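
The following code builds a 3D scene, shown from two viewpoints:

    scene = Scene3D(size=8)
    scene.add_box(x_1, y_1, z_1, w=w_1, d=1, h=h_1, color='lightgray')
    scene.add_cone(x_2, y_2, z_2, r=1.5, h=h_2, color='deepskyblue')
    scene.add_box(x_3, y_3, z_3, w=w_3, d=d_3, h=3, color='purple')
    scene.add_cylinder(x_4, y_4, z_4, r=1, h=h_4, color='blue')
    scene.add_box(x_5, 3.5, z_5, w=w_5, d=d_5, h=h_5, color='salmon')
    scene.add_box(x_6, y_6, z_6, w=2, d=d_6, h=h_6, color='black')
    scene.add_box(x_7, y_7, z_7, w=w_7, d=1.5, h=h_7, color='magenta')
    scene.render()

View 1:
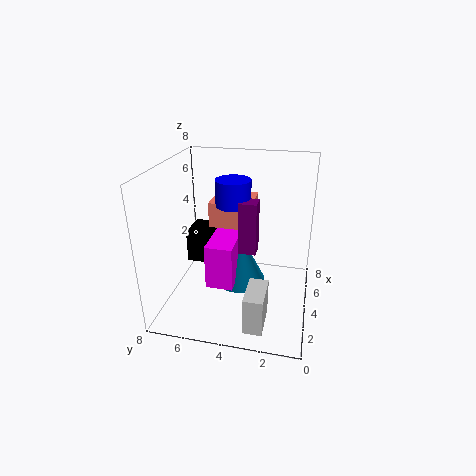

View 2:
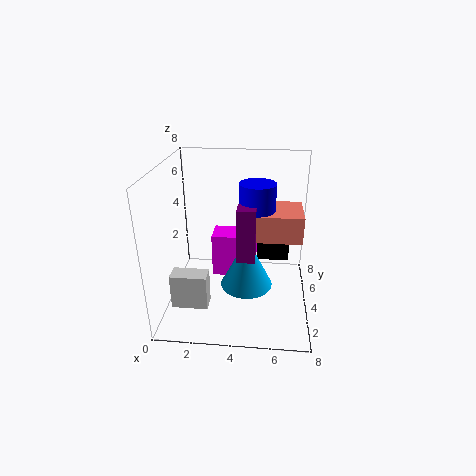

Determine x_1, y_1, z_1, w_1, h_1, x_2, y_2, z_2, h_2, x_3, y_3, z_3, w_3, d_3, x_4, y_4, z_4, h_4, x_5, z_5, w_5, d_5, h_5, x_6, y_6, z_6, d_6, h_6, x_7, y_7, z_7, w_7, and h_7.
x_1 = 0.5
y_1 = 2
z_1 = 0.5
w_1 = 2
h_1 = 2
x_2 = 4.5
y_2 = 4
z_2 = 1
h_2 = 3
x_3 = 4
y_3 = 3
z_3 = 3
w_3 = 1
d_3 = 1
x_4 = 5
y_4 = 4.5
z_4 = 5.5
h_4 = 1.5
x_5 = 5
z_5 = 4
w_5 = 2.5
d_5 = 2.5
h_5 = 1.5
x_6 = 5
y_6 = 6
z_6 = 1.5
d_6 = 1.5
h_6 = 2
x_7 = 2.5
y_7 = 4
z_7 = 1.5
w_7 = 2.5
h_7 = 2.5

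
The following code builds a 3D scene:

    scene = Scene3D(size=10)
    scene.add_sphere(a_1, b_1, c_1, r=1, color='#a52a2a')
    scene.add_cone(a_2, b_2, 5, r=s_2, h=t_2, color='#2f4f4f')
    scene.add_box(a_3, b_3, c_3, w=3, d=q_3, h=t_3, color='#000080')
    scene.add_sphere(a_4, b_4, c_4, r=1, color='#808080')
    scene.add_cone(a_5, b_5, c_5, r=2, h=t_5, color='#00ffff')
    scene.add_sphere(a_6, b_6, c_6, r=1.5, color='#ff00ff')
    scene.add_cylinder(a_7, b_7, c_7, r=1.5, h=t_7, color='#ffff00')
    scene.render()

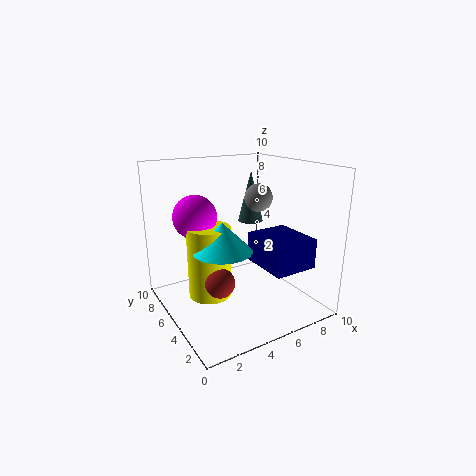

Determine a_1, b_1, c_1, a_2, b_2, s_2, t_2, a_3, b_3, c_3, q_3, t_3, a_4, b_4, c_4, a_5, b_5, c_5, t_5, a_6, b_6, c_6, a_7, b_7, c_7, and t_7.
a_1 = 3; b_1 = 4; c_1 = 2.5; a_2 = 8; b_2 = 8; s_2 = 1; t_2 = 4; a_3 = 5.5; b_3 = 1; c_3 = 3.5; q_3 = 3.5; t_3 = 2; a_4 = 7; b_4 = 5.5; c_4 = 7.5; a_5 = 3.5; b_5 = 4.5; c_5 = 4.5; t_5 = 2; a_6 = 2.5; b_6 = 6.5; c_6 = 6.5; a_7 = 3; b_7 = 5.5; c_7 = 1; t_7 = 5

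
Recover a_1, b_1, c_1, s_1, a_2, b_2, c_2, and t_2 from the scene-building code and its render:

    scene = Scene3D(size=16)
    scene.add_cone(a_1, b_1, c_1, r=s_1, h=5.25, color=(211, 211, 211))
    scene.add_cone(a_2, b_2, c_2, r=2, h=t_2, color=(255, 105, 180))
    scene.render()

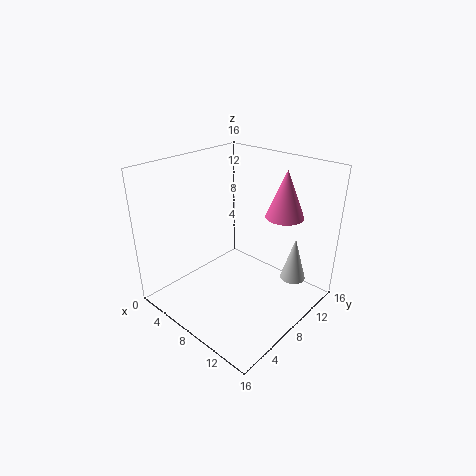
a_1 = 12.25
b_1 = 13.25
c_1 = 2
s_1 = 1.5
a_2 = 12.25
b_2 = 10.5
c_2 = 11
t_2 = 5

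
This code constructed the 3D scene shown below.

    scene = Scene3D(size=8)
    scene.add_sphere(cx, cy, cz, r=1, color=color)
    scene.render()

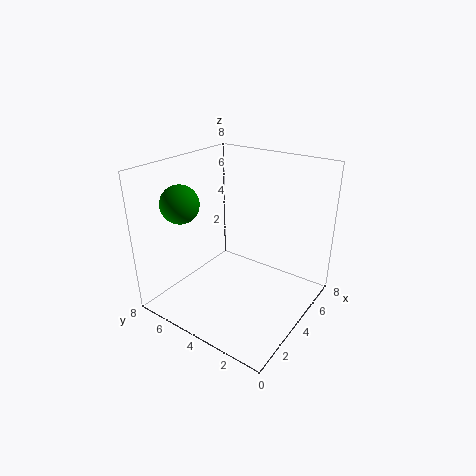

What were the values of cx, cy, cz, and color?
cx = 1.75, cy = 6, cz = 6.25, color = 'green'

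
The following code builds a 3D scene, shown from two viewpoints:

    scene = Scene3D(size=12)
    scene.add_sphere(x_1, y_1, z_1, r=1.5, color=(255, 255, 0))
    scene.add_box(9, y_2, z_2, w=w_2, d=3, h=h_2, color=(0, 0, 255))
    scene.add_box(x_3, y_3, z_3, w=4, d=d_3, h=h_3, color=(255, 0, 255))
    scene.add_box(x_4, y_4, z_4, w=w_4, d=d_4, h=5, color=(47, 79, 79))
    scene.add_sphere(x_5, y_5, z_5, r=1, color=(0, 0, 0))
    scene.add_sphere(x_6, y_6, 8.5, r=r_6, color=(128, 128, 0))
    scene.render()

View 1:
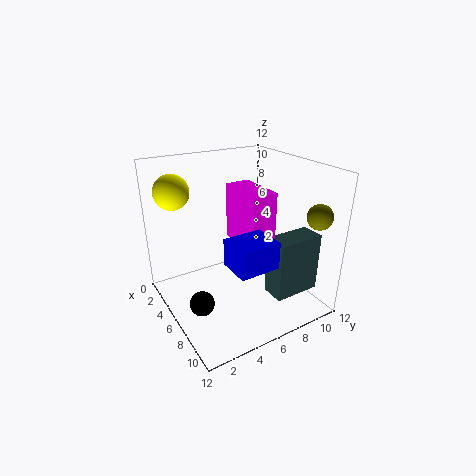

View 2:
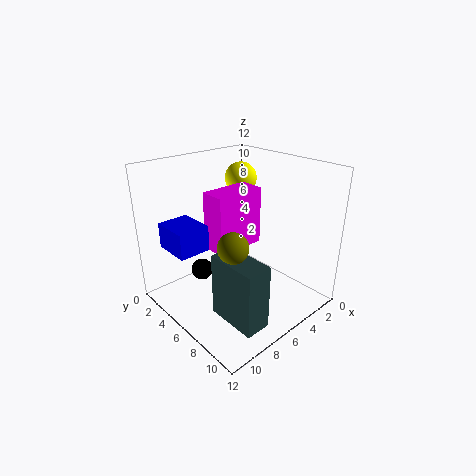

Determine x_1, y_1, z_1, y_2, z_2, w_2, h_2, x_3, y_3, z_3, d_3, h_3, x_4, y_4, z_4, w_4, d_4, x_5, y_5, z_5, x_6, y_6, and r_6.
x_1 = 2; y_1 = 2; z_1 = 9.5; y_2 = 3; z_2 = 6; w_2 = 2.5; h_2 = 2; x_3 = 5; y_3 = 5.5; z_3 = 6; d_3 = 2; h_3 = 4.5; x_4 = 8; y_4 = 7.5; z_4 = 1.5; w_4 = 2; d_4 = 4; x_5 = 7; y_5 = 2; z_5 = 1.5; x_6 = 10.5; y_6 = 10.5; r_6 = 1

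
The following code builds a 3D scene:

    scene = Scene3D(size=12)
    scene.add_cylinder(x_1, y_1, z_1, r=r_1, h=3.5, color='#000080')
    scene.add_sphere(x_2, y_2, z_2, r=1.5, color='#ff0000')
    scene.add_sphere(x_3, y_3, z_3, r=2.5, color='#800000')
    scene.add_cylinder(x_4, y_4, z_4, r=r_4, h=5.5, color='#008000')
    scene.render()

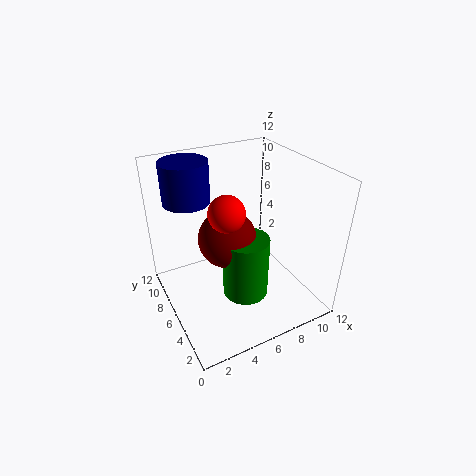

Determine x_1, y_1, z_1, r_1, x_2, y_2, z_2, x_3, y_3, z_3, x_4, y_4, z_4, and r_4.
x_1 = 3
y_1 = 9.5
z_1 = 8.5
r_1 = 2
x_2 = 5
y_2 = 6
z_2 = 8.5
x_3 = 5.5
y_3 = 7
z_3 = 5.5
x_4 = 6.5
y_4 = 5.5
z_4 = 0.5
r_4 = 2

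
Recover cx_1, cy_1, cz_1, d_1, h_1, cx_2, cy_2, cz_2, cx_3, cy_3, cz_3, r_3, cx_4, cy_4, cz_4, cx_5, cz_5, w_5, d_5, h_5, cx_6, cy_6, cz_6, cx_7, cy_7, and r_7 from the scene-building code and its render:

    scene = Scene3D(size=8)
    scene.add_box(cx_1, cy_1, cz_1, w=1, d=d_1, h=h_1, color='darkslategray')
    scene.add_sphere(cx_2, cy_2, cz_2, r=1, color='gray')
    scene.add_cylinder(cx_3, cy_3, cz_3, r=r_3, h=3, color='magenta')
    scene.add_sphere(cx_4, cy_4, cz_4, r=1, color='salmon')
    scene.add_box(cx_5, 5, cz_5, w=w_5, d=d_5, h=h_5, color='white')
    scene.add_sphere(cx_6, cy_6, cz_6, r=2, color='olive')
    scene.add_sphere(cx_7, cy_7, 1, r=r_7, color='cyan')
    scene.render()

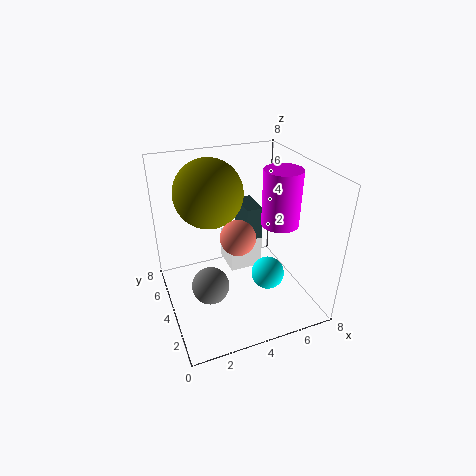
cx_1 = 5, cy_1 = 5, cz_1 = 3, d_1 = 2, h_1 = 2, cx_2 = 2, cy_2 = 3, cz_2 = 2, cx_3 = 6, cy_3 = 3, cz_3 = 5, r_3 = 1, cx_4 = 4, cy_4 = 4, cz_4 = 4, cx_5 = 4, cz_5 = 1, w_5 = 2, d_5 = 2, h_5 = 2, cx_6 = 3, cy_6 = 6, cz_6 = 6, cx_7 = 6, cy_7 = 4, r_7 = 1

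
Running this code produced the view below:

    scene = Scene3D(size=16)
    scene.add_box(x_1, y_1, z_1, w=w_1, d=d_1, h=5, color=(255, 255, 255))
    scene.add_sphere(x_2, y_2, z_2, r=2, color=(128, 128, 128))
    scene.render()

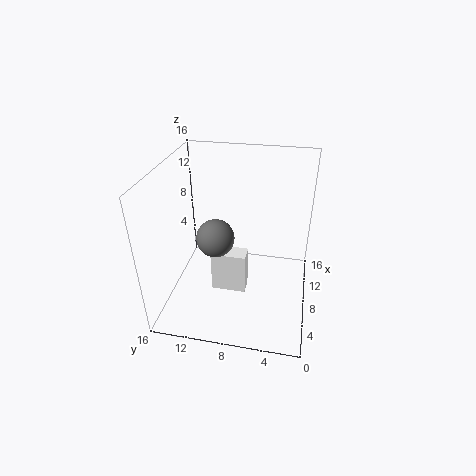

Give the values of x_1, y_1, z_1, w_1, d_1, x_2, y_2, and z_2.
x_1 = 7; y_1 = 7; z_1 = 1; w_1 = 2; d_1 = 4; x_2 = 6; y_2 = 10; z_2 = 9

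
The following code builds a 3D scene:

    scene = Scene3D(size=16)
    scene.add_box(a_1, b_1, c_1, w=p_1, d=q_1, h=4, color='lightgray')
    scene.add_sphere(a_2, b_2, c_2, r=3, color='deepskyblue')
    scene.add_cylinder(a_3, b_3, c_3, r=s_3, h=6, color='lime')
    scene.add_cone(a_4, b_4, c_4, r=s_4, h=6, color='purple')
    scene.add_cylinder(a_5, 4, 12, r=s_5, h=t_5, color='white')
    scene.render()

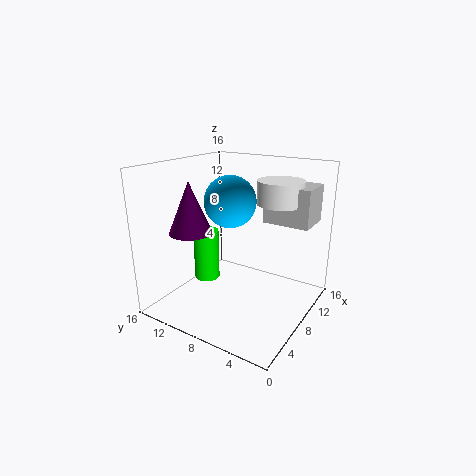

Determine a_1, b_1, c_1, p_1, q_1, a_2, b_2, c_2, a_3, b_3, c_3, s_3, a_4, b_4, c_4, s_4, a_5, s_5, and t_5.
a_1 = 9; b_1 = 0.5; c_1 = 10; p_1 = 4; q_1 = 5; a_2 = 9.5; b_2 = 10; c_2 = 11.5; a_3 = 8; b_3 = 12.5; c_3 = 2; s_3 = 1.5; a_4 = 6.5; b_4 = 13.5; c_4 = 8; s_4 = 2.5; a_5 = 10; s_5 = 2.5; t_5 = 2.5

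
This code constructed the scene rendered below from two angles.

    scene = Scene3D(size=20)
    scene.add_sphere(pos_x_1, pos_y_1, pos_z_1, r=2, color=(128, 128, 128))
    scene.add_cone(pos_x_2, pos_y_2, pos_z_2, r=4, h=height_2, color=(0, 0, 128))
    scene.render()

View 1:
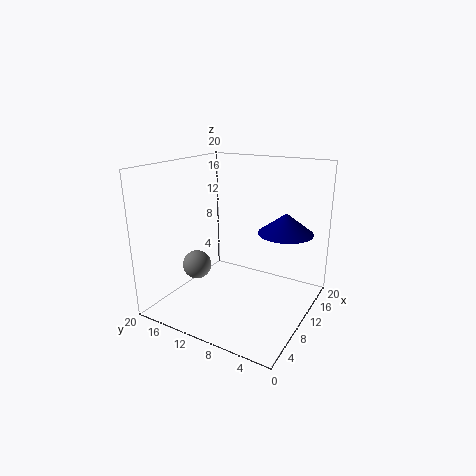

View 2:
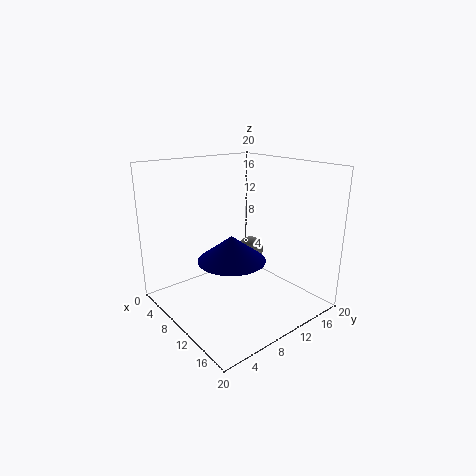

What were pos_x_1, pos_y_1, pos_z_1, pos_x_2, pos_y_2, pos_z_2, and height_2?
pos_x_1 = 7, pos_y_1 = 15, pos_z_1 = 6, pos_x_2 = 15, pos_y_2 = 5, pos_z_2 = 10, height_2 = 3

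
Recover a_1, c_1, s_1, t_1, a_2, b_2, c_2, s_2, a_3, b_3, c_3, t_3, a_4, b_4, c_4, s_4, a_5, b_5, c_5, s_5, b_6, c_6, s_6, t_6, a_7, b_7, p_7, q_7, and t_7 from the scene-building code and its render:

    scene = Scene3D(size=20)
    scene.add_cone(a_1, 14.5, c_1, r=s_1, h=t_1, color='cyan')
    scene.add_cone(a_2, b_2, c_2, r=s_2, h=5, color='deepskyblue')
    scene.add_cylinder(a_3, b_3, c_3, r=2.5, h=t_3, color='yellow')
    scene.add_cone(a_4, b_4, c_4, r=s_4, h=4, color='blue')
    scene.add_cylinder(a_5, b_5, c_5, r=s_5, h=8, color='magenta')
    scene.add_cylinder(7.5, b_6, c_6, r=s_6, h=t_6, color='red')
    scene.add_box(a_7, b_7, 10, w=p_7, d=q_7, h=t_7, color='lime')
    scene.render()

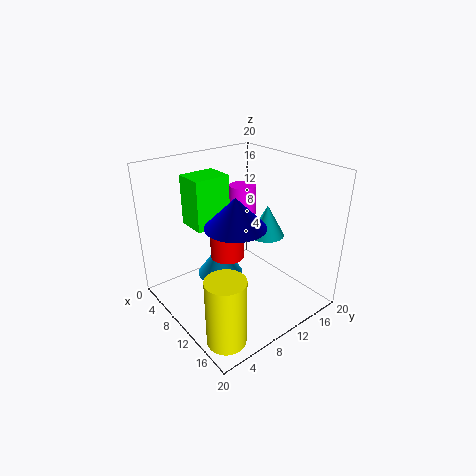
a_1 = 11, c_1 = 9.5, s_1 = 2.5, t_1 = 4.5, a_2 = 5.5, b_2 = 10, c_2 = 2, s_2 = 3.5, a_3 = 16.5, b_3 = 3, c_3 = 0.5, t_3 = 9, a_4 = 12, b_4 = 8, c_4 = 13, s_4 = 4, a_5 = 5.5, b_5 = 14.5, c_5 = 7.5, s_5 = 2, b_6 = 10, c_6 = 6, s_6 = 2.5, t_6 = 5.5, a_7 = 1, b_7 = 6.5, p_7 = 4.5, q_7 = 5.5, t_7 = 7.5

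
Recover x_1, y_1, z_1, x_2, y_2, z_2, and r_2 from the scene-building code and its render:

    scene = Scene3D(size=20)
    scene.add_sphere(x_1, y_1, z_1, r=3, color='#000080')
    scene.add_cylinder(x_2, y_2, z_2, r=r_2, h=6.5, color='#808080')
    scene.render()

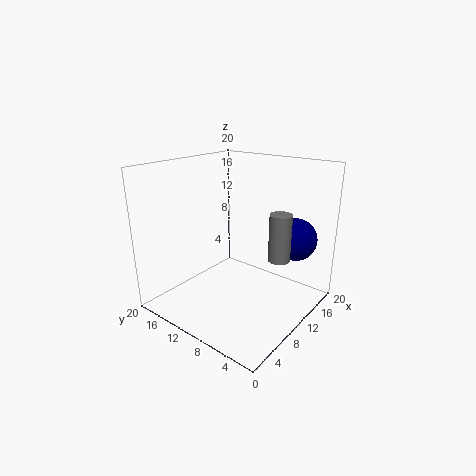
x_1 = 15.5, y_1 = 4, z_1 = 9.5, x_2 = 12, y_2 = 4.5, z_2 = 7.5, r_2 = 1.5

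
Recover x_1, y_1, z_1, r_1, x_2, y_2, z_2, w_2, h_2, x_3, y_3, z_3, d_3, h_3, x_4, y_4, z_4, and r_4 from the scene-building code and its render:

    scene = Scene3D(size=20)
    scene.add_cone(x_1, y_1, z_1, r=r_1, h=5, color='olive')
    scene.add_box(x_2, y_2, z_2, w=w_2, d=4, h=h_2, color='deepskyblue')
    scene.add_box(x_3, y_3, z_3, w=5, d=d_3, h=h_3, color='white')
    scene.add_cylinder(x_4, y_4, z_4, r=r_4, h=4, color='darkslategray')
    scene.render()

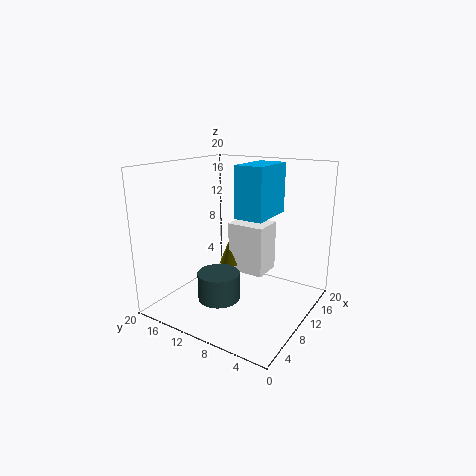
x_1 = 16
y_1 = 15
z_1 = 3
r_1 = 2
x_2 = 9
y_2 = 6
z_2 = 13
w_2 = 7
h_2 = 7
x_3 = 15
y_3 = 9
z_3 = 2
d_3 = 6
h_3 = 8
x_4 = 8
y_4 = 12
z_4 = 1
r_4 = 3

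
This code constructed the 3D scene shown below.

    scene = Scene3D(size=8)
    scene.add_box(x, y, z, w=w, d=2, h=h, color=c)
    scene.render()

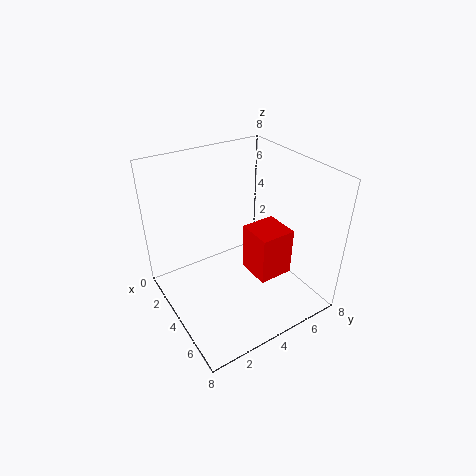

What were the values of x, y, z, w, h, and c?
x = 3.75
y = 4.5
z = 1.75
w = 2
h = 2.75
c = 'red'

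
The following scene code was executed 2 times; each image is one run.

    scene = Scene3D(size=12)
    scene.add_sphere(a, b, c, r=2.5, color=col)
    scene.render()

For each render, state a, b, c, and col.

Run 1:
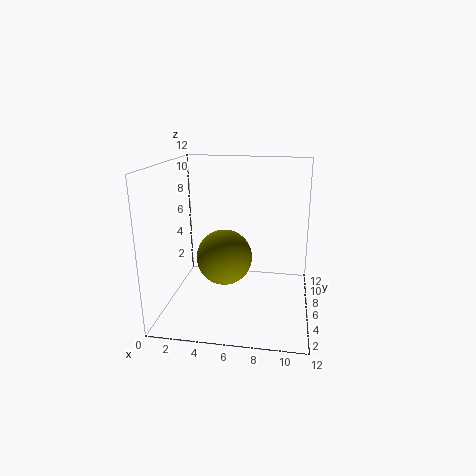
a = 4.5
b = 7.5
c = 3.5
col = 'olive'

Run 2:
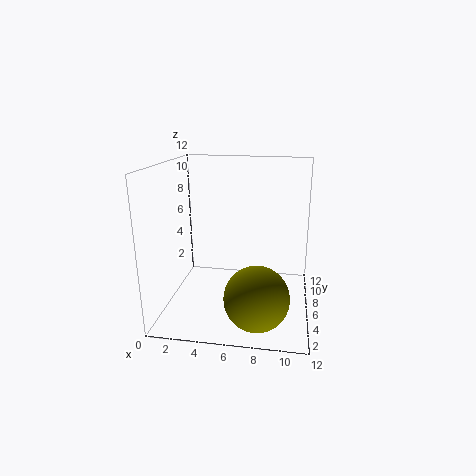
a = 8
b = 2.5
c = 2.5
col = 'olive'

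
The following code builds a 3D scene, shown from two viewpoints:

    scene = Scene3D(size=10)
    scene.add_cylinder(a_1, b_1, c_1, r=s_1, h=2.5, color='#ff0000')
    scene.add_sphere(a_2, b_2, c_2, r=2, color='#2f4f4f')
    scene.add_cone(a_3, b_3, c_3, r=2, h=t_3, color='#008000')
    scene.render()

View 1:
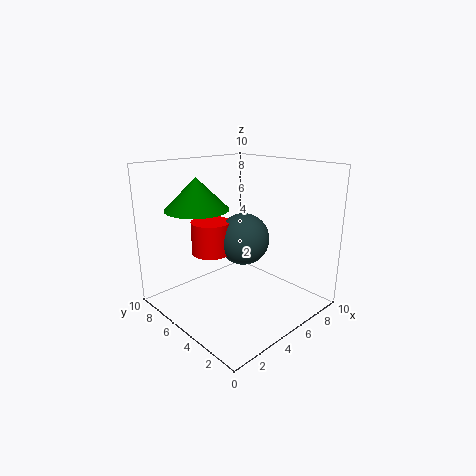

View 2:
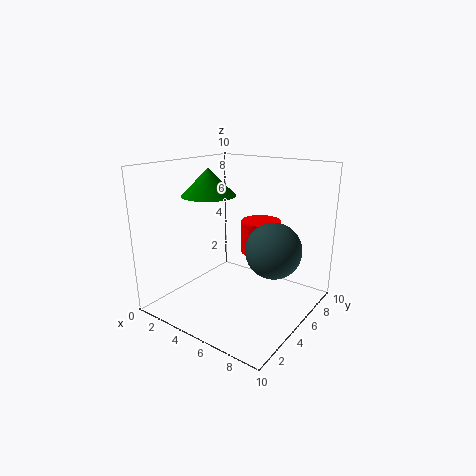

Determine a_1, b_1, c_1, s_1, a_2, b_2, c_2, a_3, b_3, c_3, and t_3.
a_1 = 5
b_1 = 8
c_1 = 3
s_1 = 1.5
a_2 = 7
b_2 = 6.5
c_2 = 4
a_3 = 2
b_3 = 5.5
c_3 = 7.5
t_3 = 2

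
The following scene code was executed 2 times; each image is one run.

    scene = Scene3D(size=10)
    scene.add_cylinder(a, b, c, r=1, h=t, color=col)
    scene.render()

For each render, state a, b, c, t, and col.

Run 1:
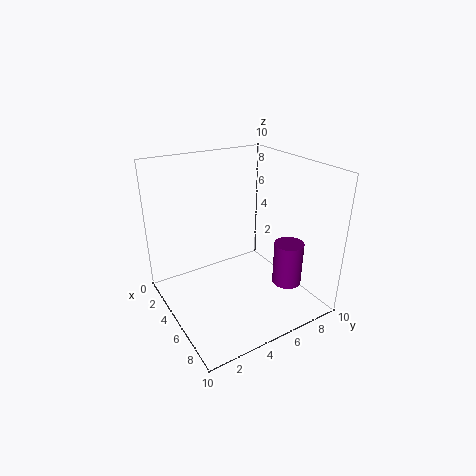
a = 7.5
b = 7.5
c = 2
t = 3
col = 'purple'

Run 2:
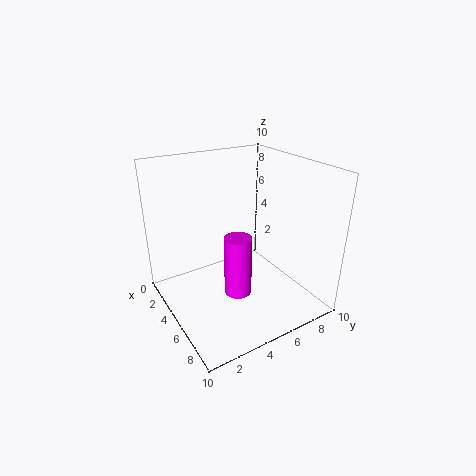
a = 5
b = 5
c = 0.5
t = 4.5
col = 'magenta'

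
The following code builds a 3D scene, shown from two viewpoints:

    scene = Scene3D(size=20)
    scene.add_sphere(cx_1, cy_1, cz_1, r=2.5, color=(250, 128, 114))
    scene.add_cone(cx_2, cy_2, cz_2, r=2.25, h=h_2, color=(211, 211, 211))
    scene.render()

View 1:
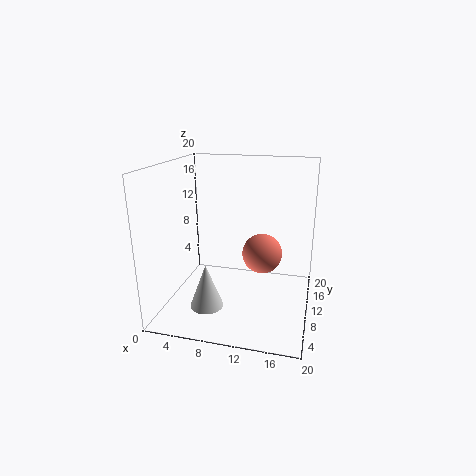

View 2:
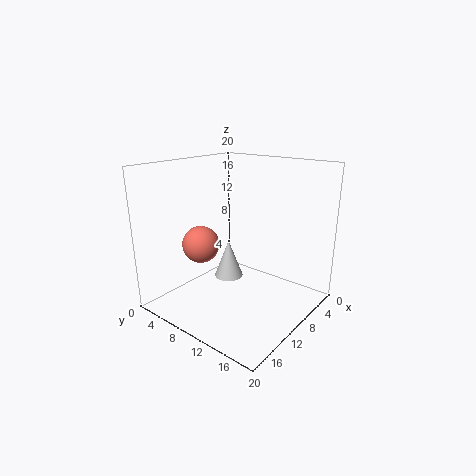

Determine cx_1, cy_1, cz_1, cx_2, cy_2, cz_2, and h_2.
cx_1 = 14; cy_1 = 6.75; cz_1 = 9.5; cx_2 = 6.75; cy_2 = 5.5; cz_2 = 1.5; h_2 = 6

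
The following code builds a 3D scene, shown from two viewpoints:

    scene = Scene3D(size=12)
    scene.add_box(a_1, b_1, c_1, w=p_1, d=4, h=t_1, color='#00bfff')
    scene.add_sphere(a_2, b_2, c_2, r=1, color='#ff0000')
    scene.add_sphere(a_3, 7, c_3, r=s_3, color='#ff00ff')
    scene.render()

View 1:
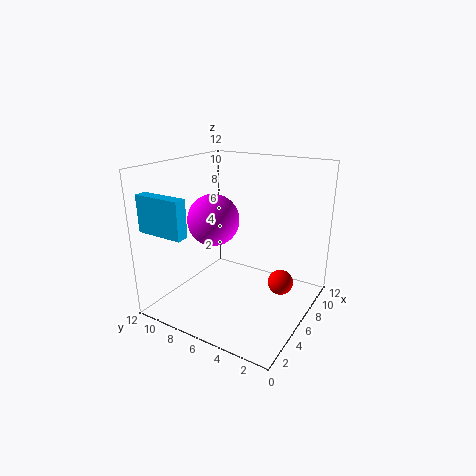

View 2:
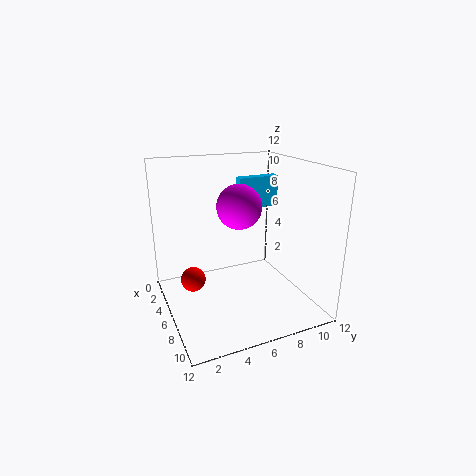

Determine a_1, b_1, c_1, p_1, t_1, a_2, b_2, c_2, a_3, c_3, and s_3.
a_1 = 1; b_1 = 8; c_1 = 7; p_1 = 1; t_1 = 3; a_2 = 6; b_2 = 2; c_2 = 3; a_3 = 4; c_3 = 8; s_3 = 2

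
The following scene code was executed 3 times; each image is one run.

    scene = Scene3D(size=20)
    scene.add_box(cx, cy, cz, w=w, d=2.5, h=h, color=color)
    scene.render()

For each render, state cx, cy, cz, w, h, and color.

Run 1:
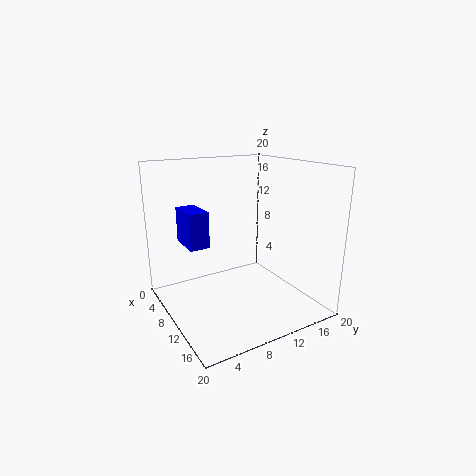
cx = 8, cy = 2, cz = 10.5, w = 4.5, h = 4.5, color = 'blue'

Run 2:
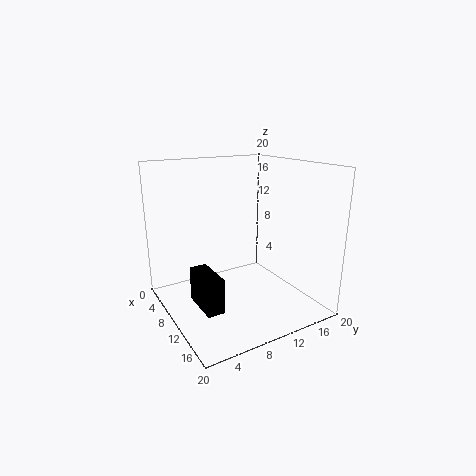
cx = 6.5, cy = 4, cz = 0.5, w = 6, h = 5, color = 'black'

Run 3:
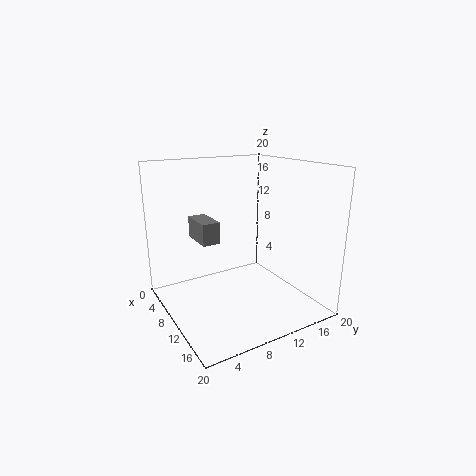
cx = 4.5, cy = 5, cz = 9.5, w = 5, h = 3, color = 'gray'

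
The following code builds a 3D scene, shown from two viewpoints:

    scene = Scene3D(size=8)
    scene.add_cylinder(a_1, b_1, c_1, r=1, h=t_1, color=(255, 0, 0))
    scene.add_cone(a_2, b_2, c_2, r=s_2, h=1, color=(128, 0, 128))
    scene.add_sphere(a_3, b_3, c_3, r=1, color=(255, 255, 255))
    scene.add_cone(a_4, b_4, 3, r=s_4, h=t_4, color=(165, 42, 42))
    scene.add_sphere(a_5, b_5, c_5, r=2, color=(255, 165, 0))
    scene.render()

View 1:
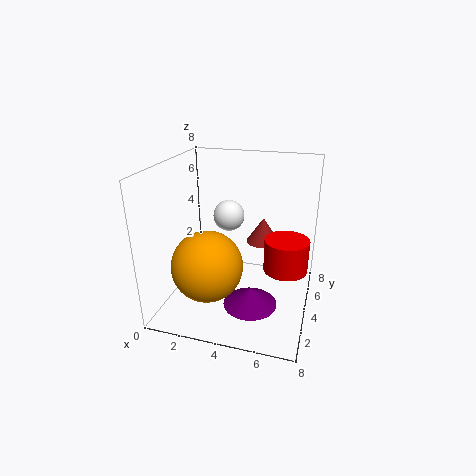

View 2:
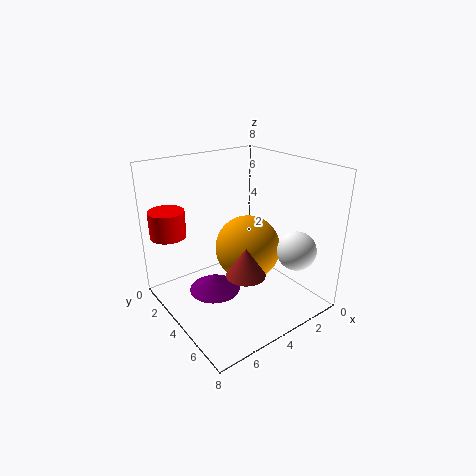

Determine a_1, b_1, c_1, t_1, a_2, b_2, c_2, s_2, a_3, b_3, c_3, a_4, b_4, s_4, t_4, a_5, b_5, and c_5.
a_1 = 7, b_1 = 1.5, c_1 = 4, t_1 = 1.5, a_2 = 5, b_2 = 3, c_2 = 0.5, s_2 = 1.5, a_3 = 2.5, b_3 = 7, c_3 = 4, a_4 = 5, b_4 = 6, s_4 = 1, t_4 = 1.5, a_5 = 2.5, b_5 = 3, c_5 = 2.5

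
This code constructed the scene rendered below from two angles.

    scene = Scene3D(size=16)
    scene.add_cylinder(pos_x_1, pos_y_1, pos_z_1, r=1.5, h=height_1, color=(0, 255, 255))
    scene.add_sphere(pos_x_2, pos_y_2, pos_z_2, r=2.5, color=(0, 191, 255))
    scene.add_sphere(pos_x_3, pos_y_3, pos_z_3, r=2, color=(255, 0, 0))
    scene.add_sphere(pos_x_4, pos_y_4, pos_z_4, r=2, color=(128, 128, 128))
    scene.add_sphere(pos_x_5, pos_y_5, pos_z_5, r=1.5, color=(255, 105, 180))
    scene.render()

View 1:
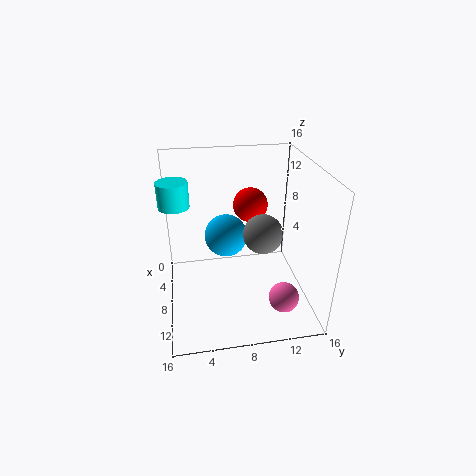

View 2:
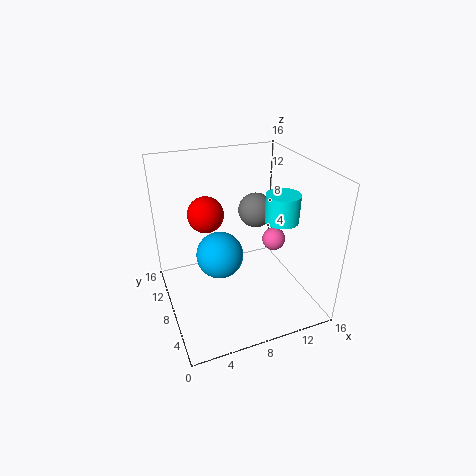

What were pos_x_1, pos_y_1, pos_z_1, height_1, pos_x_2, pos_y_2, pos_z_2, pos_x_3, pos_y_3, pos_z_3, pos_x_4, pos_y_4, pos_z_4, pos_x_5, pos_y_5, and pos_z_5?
pos_x_1 = 9.5, pos_y_1 = 1.5, pos_z_1 = 13, height_1 = 2.5, pos_x_2 = 5.5, pos_y_2 = 7, pos_z_2 = 7, pos_x_3 = 5, pos_y_3 = 10, pos_z_3 = 10.5, pos_x_4 = 11, pos_y_4 = 10, pos_z_4 = 10, pos_x_5 = 14.5, pos_y_5 = 11.5, pos_z_5 = 4.5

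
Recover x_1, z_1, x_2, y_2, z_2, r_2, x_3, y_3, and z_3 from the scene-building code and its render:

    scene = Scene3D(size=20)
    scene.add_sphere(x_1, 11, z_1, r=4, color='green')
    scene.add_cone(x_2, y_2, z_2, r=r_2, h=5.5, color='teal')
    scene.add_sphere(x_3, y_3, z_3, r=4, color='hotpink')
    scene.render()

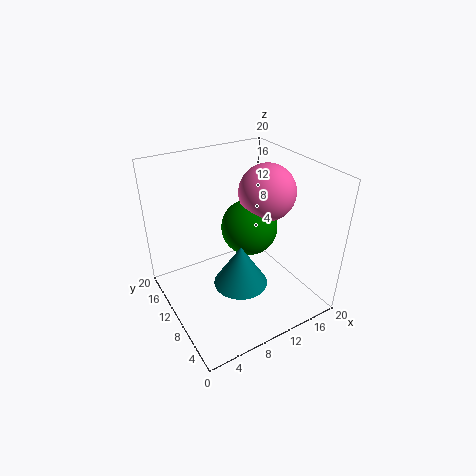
x_1 = 12.5
z_1 = 10.5
x_2 = 8
y_2 = 6
z_2 = 6
r_2 = 3.5
x_3 = 15
y_3 = 10.5
z_3 = 15.5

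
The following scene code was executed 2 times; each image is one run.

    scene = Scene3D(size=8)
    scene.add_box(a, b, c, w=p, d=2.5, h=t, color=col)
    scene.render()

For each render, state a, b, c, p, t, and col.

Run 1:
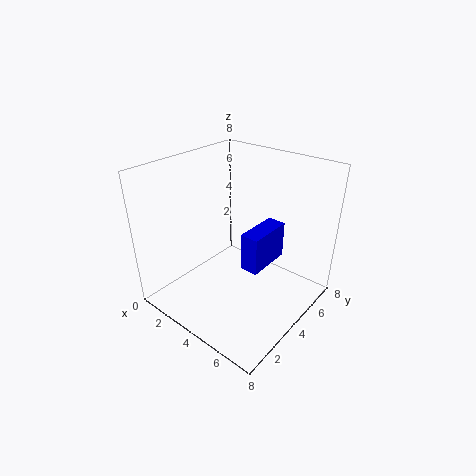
a = 5
b = 3
c = 3
p = 1
t = 2
col = 'blue'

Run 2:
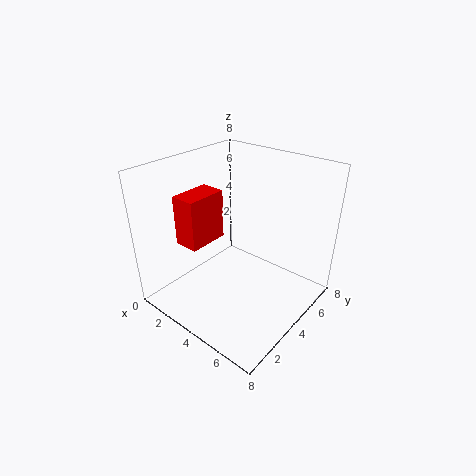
a = 0.5
b = 2.5
c = 3
p = 1.5
t = 3
col = 'red'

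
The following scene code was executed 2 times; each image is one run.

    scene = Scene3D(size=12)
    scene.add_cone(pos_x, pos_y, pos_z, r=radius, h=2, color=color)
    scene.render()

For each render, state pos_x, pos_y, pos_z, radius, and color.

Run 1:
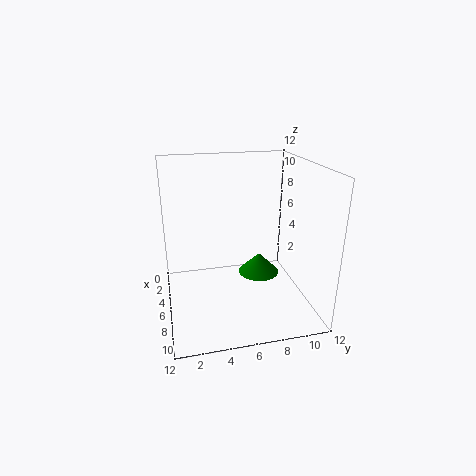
pos_x = 2.5, pos_y = 9, pos_z = 0.5, radius = 2, color = 'green'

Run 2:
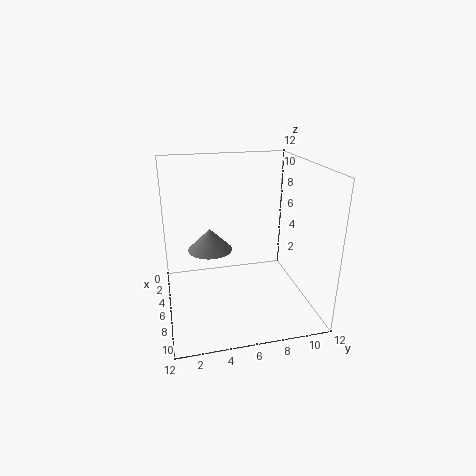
pos_x = 3.5, pos_y = 4, pos_z = 4, radius = 2, color = 'gray'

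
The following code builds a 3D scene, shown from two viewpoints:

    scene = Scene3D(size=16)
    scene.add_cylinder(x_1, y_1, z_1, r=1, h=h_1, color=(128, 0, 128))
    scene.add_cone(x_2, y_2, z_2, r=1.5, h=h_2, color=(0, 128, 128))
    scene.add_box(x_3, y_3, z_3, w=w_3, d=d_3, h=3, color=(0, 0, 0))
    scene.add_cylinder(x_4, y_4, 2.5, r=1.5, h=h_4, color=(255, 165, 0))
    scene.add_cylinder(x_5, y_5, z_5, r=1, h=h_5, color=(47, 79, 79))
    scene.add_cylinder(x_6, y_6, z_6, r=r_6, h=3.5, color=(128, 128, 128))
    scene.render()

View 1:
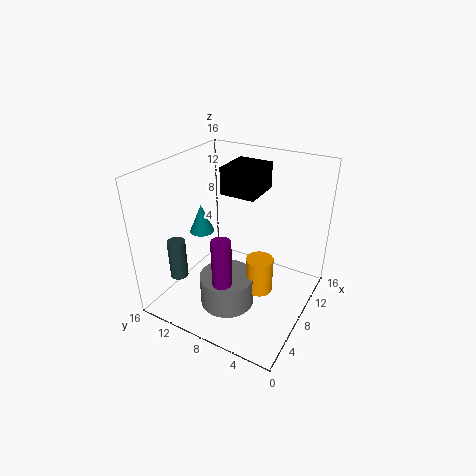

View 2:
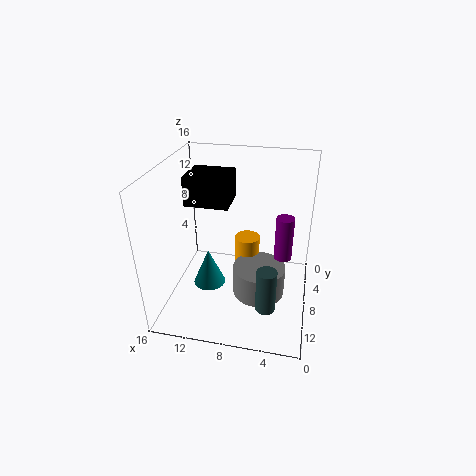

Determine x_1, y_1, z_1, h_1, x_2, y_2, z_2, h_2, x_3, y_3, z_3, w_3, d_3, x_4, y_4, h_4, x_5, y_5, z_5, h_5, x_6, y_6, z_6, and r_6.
x_1 = 3; y_1 = 7; z_1 = 5.5; h_1 = 5; x_2 = 9.5; y_2 = 14; z_2 = 6.5; h_2 = 3.5; x_3 = 8.5; y_3 = 6.5; z_3 = 12.5; w_3 = 4.5; d_3 = 4; x_4 = 7.5; y_4 = 5; h_4 = 4; x_5 = 4; y_5 = 13.5; z_5 = 3.5; h_5 = 4.5; x_6 = 5.5; y_6 = 8; z_6 = 1; r_6 = 3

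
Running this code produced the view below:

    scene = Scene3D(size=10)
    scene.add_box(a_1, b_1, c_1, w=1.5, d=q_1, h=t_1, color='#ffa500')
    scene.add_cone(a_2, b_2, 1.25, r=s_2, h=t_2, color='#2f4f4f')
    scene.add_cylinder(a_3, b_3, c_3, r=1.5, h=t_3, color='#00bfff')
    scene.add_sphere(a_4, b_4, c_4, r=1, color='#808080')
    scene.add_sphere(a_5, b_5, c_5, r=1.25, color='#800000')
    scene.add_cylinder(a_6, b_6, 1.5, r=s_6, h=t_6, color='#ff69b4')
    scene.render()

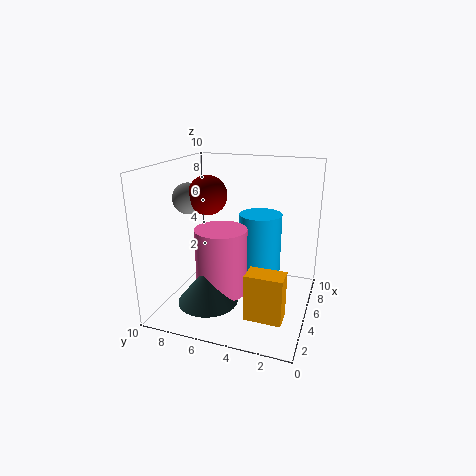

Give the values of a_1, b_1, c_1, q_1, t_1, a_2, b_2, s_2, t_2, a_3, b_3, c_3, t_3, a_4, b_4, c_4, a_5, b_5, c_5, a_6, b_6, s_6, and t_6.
a_1 = 2.5
b_1 = 1.25
c_1 = 0.25
q_1 = 2.5
t_1 = 3.25
a_2 = 2.5
b_2 = 6.25
s_2 = 2
t_2 = 2.5
a_3 = 6.25
b_3 = 3.75
c_3 = 2.25
t_3 = 4.25
a_4 = 3.25
b_4 = 7.75
c_4 = 8
a_5 = 3.5
b_5 = 6.5
c_5 = 8.25
a_6 = 3.75
b_6 = 5.75
s_6 = 1.75
t_6 = 4.5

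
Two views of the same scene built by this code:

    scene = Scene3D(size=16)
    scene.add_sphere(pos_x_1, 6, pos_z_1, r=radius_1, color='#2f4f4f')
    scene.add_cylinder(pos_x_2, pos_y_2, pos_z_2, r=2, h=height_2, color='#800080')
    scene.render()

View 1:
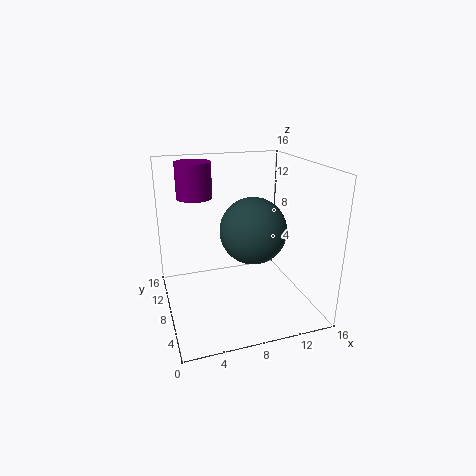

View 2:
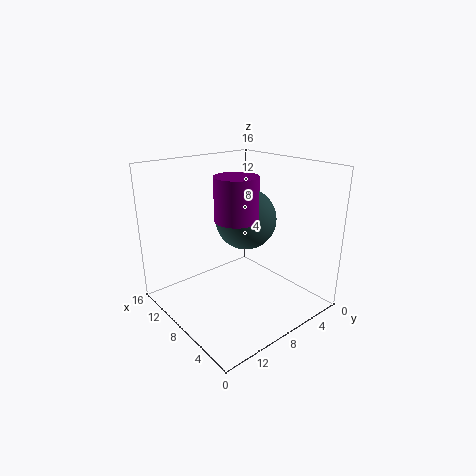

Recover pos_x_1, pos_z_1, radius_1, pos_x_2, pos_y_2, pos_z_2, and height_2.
pos_x_1 = 9
pos_z_1 = 9.5
radius_1 = 3.5
pos_x_2 = 4
pos_y_2 = 11.5
pos_z_2 = 12
height_2 = 4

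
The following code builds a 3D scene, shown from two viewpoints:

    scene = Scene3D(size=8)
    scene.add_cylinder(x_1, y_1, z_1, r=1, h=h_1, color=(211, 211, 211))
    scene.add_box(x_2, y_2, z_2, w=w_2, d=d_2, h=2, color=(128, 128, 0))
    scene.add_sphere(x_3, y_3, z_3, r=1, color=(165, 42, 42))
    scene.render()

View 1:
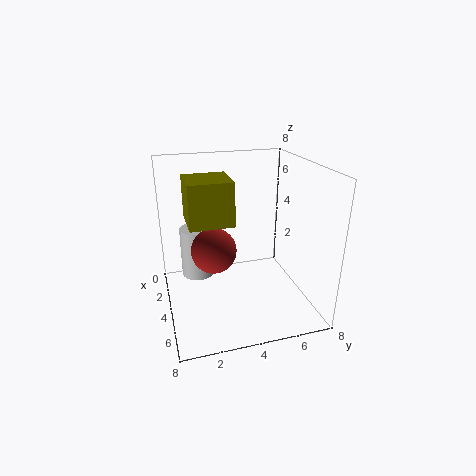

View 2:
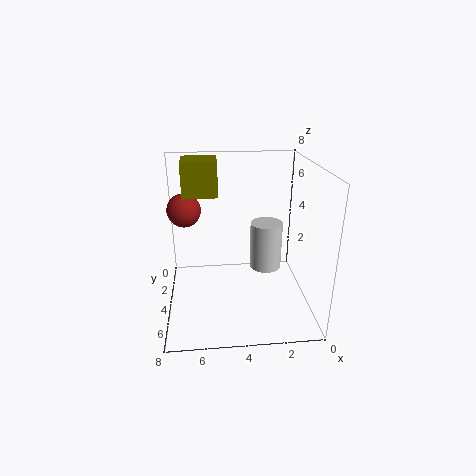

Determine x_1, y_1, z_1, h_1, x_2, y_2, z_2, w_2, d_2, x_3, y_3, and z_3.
x_1 = 2, y_1 = 2, z_1 = 1, h_1 = 3, x_2 = 5, y_2 = 1, z_2 = 6, w_2 = 2, d_2 = 2, x_3 = 7, y_3 = 2, z_3 = 5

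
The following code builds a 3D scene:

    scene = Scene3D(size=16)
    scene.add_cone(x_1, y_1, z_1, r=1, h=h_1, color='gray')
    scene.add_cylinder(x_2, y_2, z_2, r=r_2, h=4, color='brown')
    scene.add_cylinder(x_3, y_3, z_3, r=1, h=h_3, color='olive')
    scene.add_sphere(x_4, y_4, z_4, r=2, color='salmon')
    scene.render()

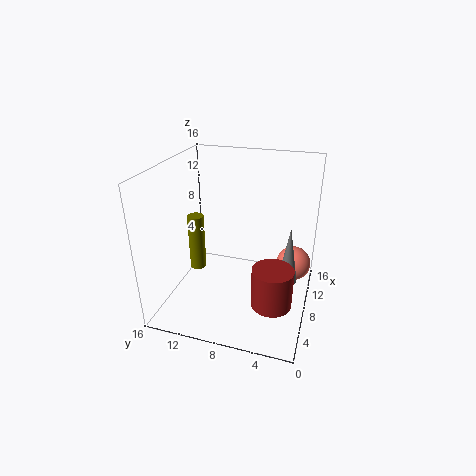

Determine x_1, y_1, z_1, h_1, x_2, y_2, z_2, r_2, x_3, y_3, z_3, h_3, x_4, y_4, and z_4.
x_1 = 6; y_1 = 2; z_1 = 5; h_1 = 6; x_2 = 3; y_2 = 3; z_2 = 4; r_2 = 2; x_3 = 10; y_3 = 14; z_3 = 2; h_3 = 7; x_4 = 11; y_4 = 2; z_4 = 4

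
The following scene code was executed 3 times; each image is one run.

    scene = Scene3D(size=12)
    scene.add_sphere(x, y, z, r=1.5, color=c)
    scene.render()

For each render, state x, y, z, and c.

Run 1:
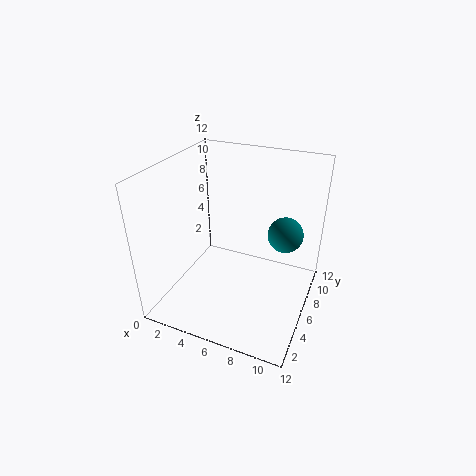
x = 9.5; y = 8; z = 6; c = 'teal'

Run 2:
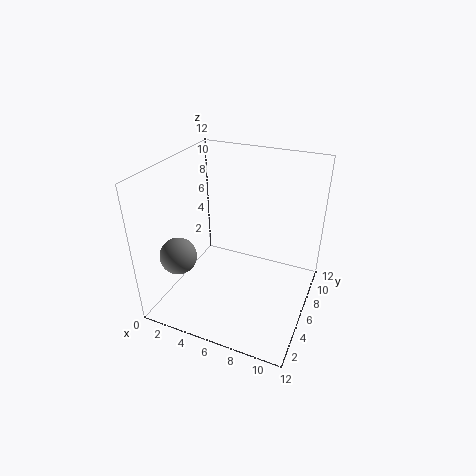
x = 2; y = 3; z = 5; c = 'gray'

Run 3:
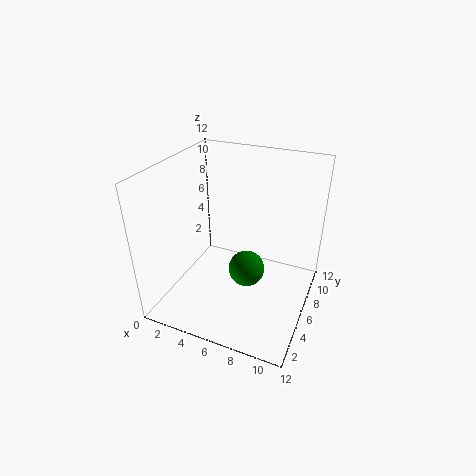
x = 7; y = 5.5; z = 3.5; c = 'green'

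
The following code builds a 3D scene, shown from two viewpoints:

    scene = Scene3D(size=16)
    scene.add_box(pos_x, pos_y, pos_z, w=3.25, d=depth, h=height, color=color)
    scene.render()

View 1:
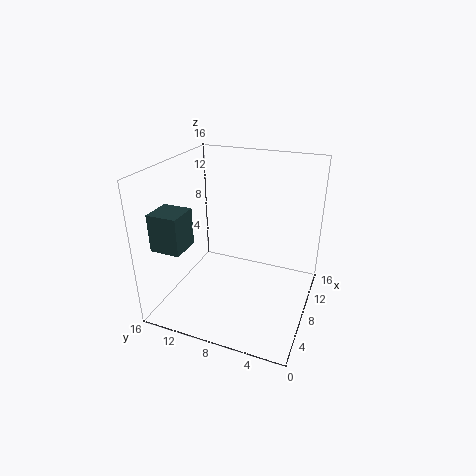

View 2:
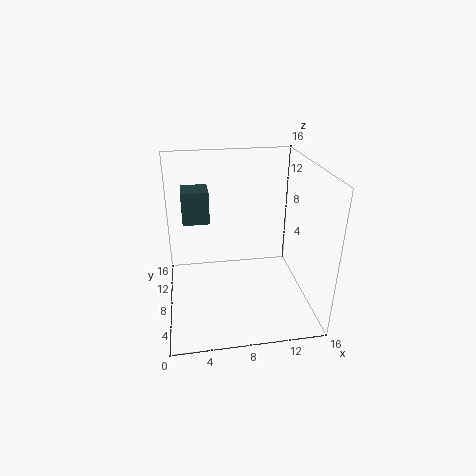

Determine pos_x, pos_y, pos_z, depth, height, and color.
pos_x = 2, pos_y = 12, pos_z = 8, depth = 3.25, height = 4, color = 'darkslategray'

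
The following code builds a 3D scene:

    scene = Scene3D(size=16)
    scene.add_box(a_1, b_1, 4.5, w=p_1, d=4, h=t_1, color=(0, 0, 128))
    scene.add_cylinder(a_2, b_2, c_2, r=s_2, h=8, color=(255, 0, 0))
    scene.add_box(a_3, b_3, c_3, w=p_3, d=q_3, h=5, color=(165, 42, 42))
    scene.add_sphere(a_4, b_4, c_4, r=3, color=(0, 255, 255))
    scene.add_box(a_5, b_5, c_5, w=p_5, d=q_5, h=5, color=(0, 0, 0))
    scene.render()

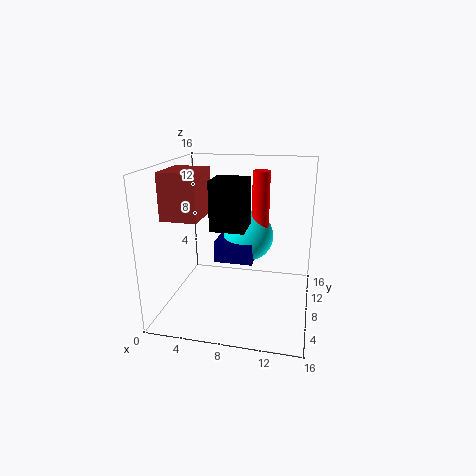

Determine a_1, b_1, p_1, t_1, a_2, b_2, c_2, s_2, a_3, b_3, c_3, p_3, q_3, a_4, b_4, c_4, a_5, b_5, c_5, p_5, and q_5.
a_1 = 5
b_1 = 8.5
p_1 = 4.5
t_1 = 2.5
a_2 = 10
b_2 = 11
c_2 = 7
s_2 = 1
a_3 = 0.5
b_3 = 4.5
c_3 = 10.5
p_3 = 4
q_3 = 5
a_4 = 8.5
b_4 = 11.5
c_4 = 7
a_5 = 6
b_5 = 4
c_5 = 10
p_5 = 3.5
q_5 = 3.5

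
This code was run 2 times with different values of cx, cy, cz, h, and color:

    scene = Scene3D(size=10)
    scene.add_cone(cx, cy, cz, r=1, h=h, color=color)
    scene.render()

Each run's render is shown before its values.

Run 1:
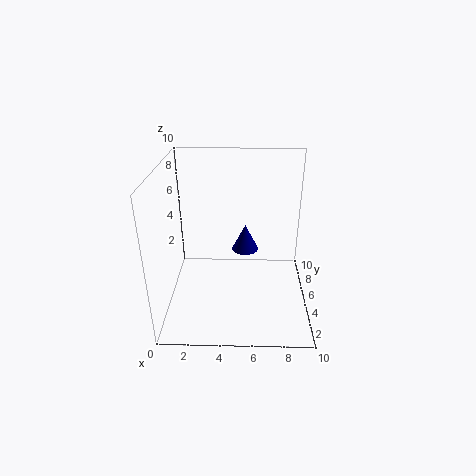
cx = 5.5, cy = 7, cz = 3, h = 2, color = 'navy'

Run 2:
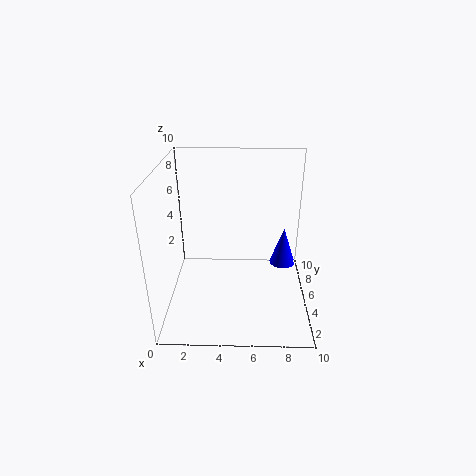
cx = 8.5, cy = 7.5, cz = 1.5, h = 3, color = 'blue'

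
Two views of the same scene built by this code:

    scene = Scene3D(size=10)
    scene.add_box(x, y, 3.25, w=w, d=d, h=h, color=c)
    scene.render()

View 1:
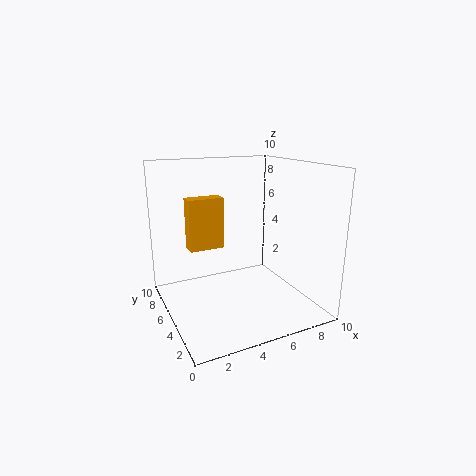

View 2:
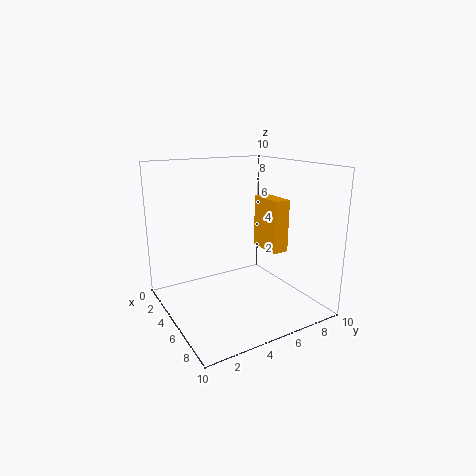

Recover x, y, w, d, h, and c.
x = 2.5, y = 8, w = 2.75, d = 1.25, h = 4, c = 'orange'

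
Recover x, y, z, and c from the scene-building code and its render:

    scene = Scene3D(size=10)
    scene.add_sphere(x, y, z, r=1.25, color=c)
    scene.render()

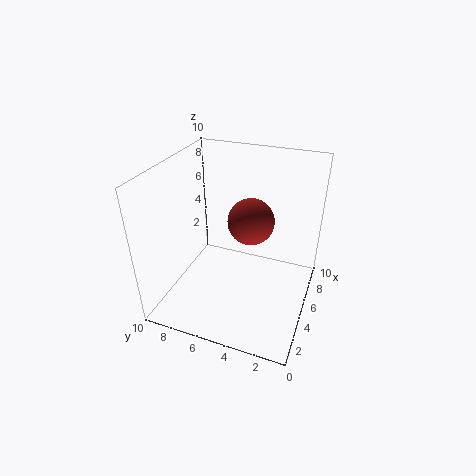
x = 1.75; y = 3; z = 8.5; c = 'brown'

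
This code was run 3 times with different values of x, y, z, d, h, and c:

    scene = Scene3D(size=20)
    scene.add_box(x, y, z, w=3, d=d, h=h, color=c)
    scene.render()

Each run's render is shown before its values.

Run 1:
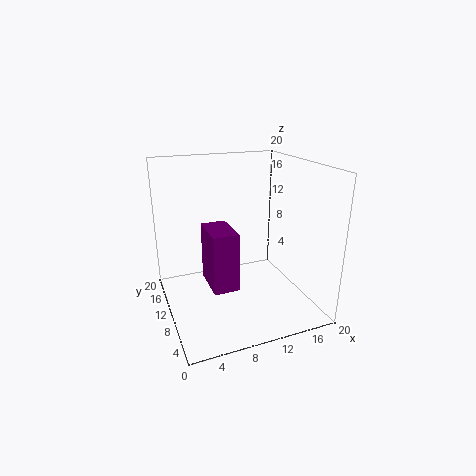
x = 4; y = 2; z = 7; d = 5; h = 7; c = 'purple'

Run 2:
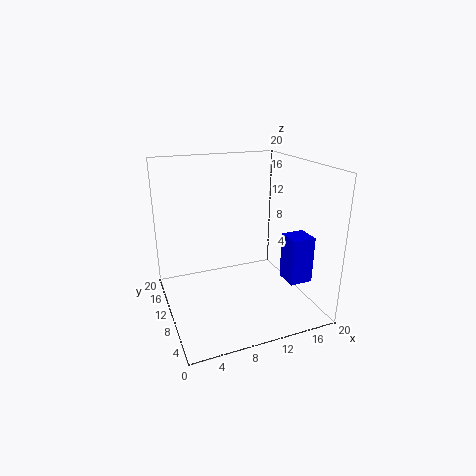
x = 14; y = 2; z = 6; d = 3; h = 6; c = 'blue'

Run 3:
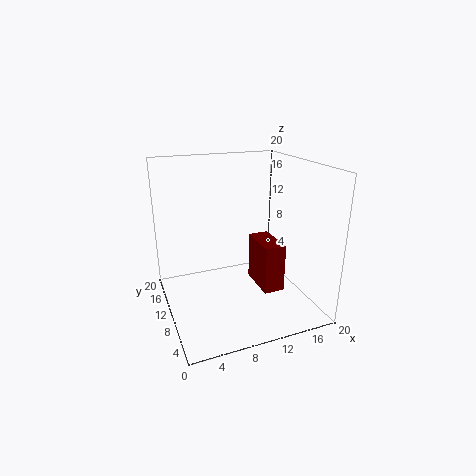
x = 13; y = 7; z = 2; d = 6; h = 7; c = 'maroon'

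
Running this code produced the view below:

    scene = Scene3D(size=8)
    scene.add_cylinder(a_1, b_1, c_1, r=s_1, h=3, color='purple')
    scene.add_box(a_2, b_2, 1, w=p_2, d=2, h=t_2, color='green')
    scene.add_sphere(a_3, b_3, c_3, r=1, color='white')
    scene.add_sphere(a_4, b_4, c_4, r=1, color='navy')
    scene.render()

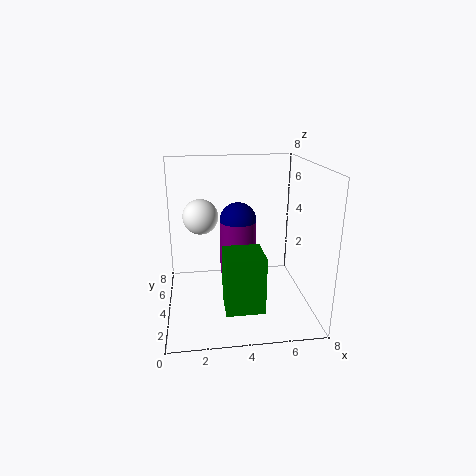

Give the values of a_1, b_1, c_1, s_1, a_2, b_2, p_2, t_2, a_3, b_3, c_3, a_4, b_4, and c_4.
a_1 = 4; b_1 = 4; c_1 = 2; s_1 = 1; a_2 = 3; b_2 = 1; p_2 = 2; t_2 = 3; a_3 = 2; b_3 = 5; c_3 = 5; a_4 = 4; b_4 = 4; c_4 = 5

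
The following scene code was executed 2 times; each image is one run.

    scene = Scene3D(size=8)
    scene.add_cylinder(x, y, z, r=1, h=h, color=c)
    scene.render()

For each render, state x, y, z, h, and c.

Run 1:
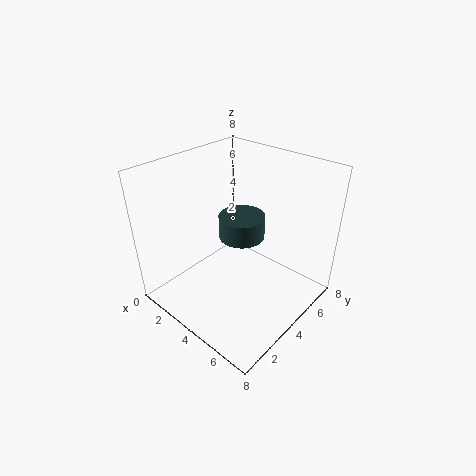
x = 6
y = 2
z = 6
h = 1
c = 'darkslategray'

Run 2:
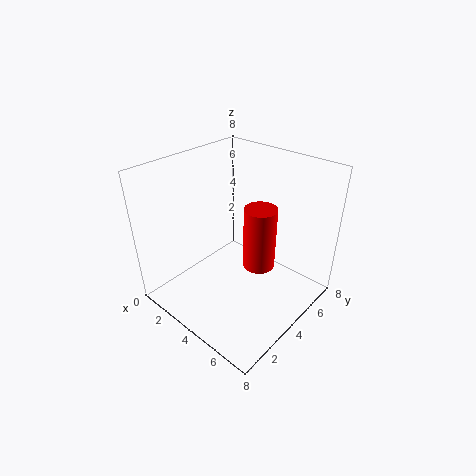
x = 4
y = 6
z = 1
h = 4
c = 'red'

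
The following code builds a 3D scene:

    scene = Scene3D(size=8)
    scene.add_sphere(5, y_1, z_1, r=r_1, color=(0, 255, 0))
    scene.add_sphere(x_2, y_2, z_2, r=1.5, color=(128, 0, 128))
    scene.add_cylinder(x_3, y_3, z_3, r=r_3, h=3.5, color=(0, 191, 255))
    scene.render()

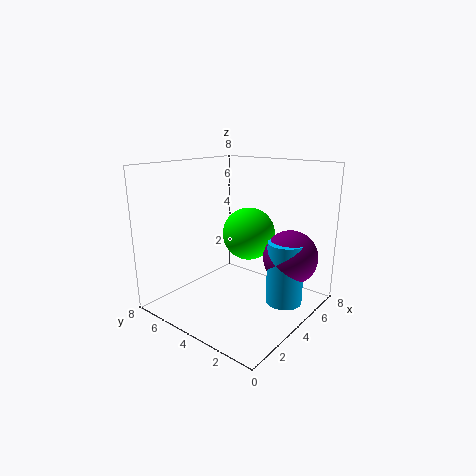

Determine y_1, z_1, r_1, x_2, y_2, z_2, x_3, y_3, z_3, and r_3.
y_1 = 4
z_1 = 4
r_1 = 1.5
x_2 = 5.5
y_2 = 1.5
z_2 = 3
x_3 = 5
y_3 = 1.5
z_3 = 0.5
r_3 = 1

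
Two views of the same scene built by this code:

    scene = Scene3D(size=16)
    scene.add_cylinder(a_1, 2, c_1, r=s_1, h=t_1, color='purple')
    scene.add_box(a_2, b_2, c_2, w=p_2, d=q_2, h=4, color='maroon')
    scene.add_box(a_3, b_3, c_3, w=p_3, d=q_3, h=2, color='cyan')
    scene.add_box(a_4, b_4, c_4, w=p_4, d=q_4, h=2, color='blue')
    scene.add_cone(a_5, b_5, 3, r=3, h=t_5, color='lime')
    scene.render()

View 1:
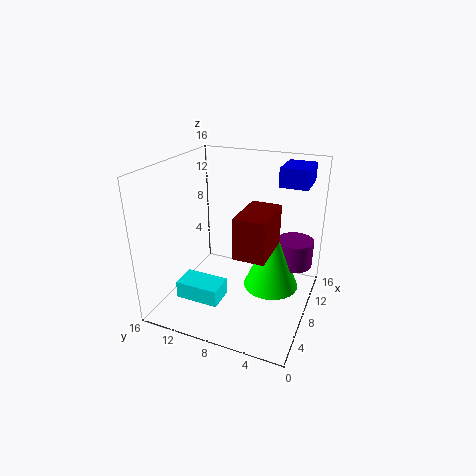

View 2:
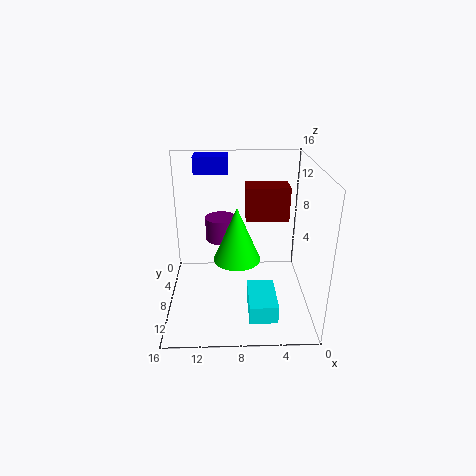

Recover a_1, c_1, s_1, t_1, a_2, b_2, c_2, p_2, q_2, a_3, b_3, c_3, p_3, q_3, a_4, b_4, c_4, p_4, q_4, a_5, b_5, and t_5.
a_1 = 10
c_1 = 5
s_1 = 2
t_1 = 3
a_2 = 2
b_2 = 3
c_2 = 9
p_2 = 5
q_2 = 3
a_3 = 4
b_3 = 9
c_3 = 1
p_3 = 3
q_3 = 5
a_4 = 9
b_4 = 1
c_4 = 14
p_4 = 4
q_4 = 3
a_5 = 8
b_5 = 4
t_5 = 7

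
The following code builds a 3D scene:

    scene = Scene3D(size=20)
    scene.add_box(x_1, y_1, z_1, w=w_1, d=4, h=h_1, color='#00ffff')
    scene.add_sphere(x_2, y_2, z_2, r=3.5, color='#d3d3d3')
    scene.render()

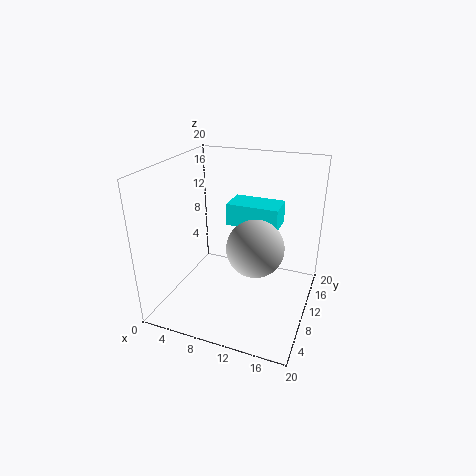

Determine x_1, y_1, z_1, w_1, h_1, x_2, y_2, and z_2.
x_1 = 8.5; y_1 = 9.5; z_1 = 12; w_1 = 7; h_1 = 3; x_2 = 14; y_2 = 5.5; z_2 = 11.5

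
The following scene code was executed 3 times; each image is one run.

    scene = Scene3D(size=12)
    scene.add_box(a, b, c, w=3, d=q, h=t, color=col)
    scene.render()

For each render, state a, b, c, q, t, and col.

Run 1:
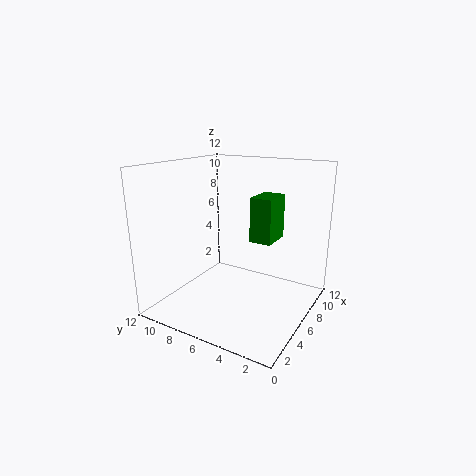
a = 8, b = 4, c = 5, q = 2, t = 4, col = 'green'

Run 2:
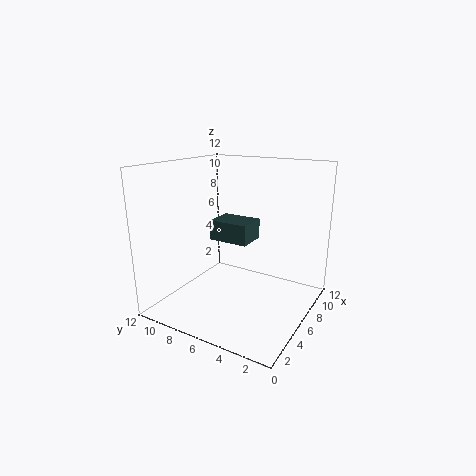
a = 9, b = 7, c = 4, q = 4, t = 2, col = 'darkslategray'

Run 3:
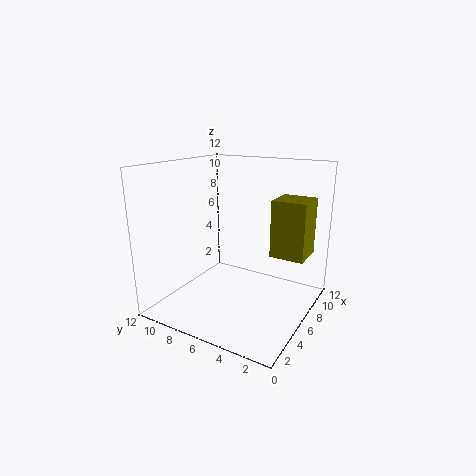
a = 8, b = 1, c = 4, q = 3, t = 5, col = 'olive'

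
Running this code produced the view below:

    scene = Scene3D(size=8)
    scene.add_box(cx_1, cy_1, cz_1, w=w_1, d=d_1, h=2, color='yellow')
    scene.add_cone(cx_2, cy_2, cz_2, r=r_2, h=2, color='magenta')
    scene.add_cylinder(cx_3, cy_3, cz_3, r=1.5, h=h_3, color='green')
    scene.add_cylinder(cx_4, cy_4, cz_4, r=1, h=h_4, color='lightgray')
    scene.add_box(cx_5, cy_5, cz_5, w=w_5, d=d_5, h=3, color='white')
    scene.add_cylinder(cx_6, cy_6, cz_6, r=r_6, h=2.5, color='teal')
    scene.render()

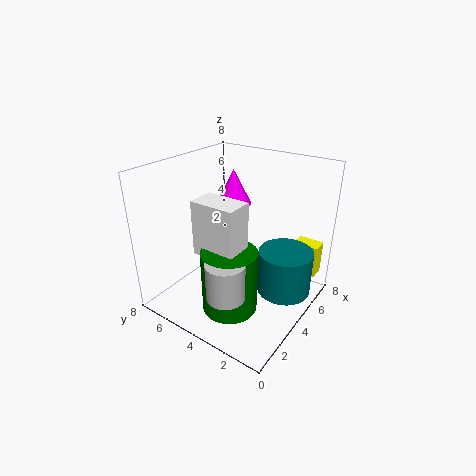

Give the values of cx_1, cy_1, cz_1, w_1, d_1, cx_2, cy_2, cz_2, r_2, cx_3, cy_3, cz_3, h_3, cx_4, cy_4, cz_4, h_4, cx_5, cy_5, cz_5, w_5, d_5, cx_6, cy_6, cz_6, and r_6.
cx_1 = 7
cy_1 = 0.5
cz_1 = 1
w_1 = 1
d_1 = 1.5
cx_2 = 5
cy_2 = 5
cz_2 = 5.5
r_2 = 1
cx_3 = 2.5
cy_3 = 3.5
cz_3 = 0.5
h_3 = 3.5
cx_4 = 1.5
cy_4 = 3
cz_4 = 2
h_4 = 2
cx_5 = 2
cy_5 = 3
cz_5 = 3.5
w_5 = 1.5
d_5 = 2.5
cx_6 = 5
cy_6 = 1.5
cz_6 = 1
r_6 = 1.5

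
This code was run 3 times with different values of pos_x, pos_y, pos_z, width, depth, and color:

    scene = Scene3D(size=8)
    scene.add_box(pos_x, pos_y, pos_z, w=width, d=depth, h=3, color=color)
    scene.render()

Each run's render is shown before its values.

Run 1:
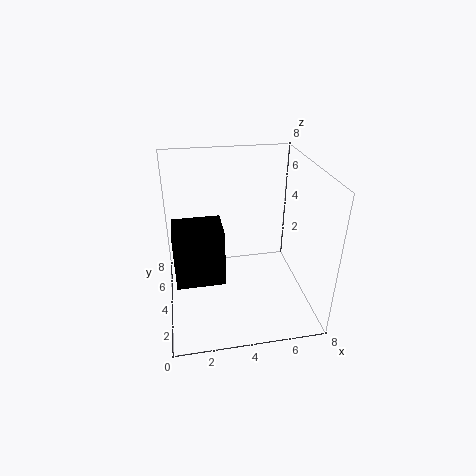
pos_x = 0.5
pos_y = 2
pos_z = 2.5
width = 2.5
depth = 2
color = 'black'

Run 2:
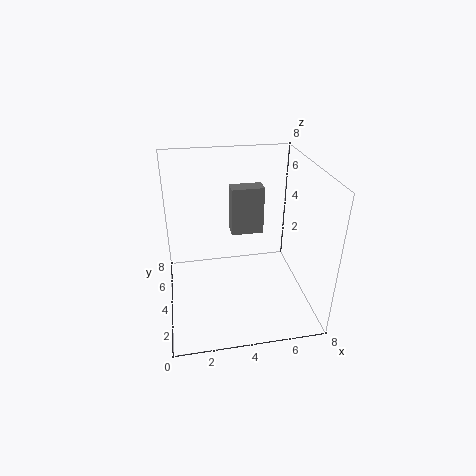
pos_x = 4
pos_y = 6
pos_z = 3
width = 2
depth = 1
color = 'gray'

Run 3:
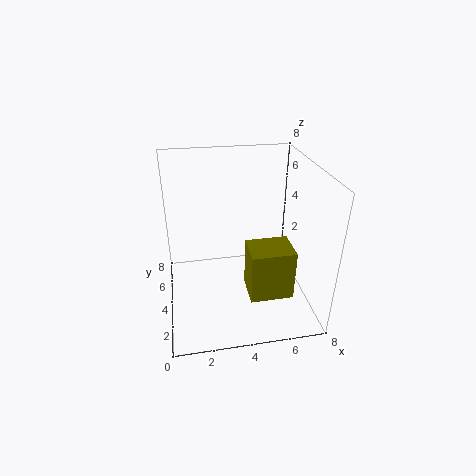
pos_x = 4.5
pos_y = 2.5
pos_z = 0.5
width = 2.5
depth = 2
color = 'olive'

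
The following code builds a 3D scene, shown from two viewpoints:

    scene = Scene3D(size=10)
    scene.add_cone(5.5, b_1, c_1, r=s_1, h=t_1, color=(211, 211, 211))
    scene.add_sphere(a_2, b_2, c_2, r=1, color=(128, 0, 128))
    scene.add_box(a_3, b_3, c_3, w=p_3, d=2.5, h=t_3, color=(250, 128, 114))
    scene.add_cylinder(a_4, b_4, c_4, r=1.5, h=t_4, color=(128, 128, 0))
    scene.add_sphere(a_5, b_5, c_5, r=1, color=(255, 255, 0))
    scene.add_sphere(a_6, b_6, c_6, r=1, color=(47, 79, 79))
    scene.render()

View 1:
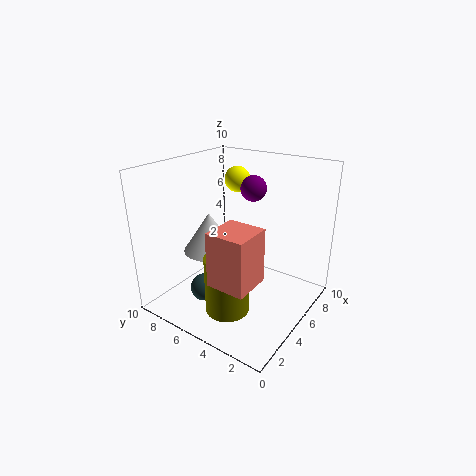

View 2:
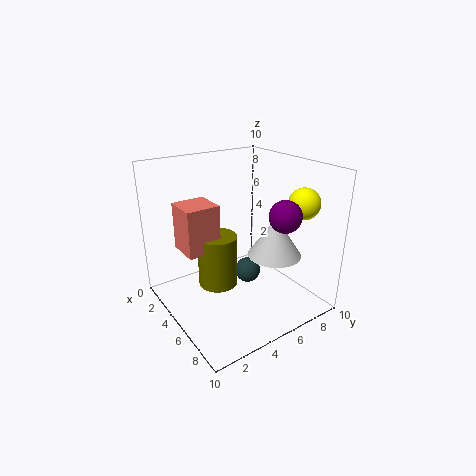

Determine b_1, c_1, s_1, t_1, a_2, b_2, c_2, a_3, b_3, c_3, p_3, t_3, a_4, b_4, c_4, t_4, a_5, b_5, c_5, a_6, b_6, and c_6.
b_1 = 8; c_1 = 3; s_1 = 2; t_1 = 3; a_2 = 8.5; b_2 = 6; c_2 = 7.5; a_3 = 1; b_3 = 2; c_3 = 3.5; p_3 = 2.5; t_3 = 3.5; a_4 = 3; b_4 = 4.5; c_4 = 0.5; t_4 = 4; a_5 = 8.5; b_5 = 7.5; c_5 = 8; a_6 = 3.5; b_6 = 7; c_6 = 1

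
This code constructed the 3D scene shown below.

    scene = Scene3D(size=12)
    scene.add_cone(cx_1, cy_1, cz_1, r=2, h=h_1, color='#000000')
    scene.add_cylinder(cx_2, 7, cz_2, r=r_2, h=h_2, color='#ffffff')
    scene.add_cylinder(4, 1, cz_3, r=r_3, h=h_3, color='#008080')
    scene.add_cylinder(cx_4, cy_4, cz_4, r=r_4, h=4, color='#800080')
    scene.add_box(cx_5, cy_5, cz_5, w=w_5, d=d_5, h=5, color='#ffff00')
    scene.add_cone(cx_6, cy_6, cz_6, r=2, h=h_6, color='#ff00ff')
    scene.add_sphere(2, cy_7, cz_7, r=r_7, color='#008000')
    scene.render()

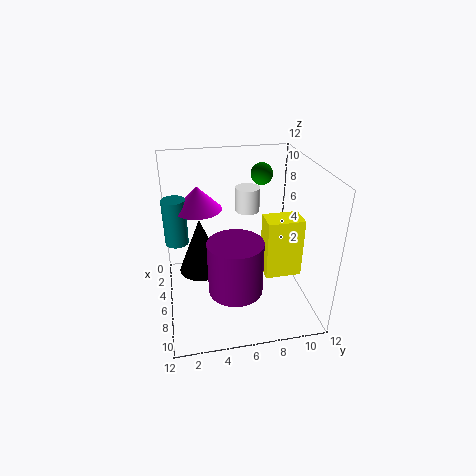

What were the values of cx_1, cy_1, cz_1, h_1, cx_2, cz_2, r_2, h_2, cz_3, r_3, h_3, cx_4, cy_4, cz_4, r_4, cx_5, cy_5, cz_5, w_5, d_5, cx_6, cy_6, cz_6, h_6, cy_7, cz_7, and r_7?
cx_1 = 4, cy_1 = 3, cz_1 = 2, h_1 = 5, cx_2 = 5, cz_2 = 8, r_2 = 1, h_2 = 2, cz_3 = 5, r_3 = 1, h_3 = 4, cx_4 = 10, cy_4 = 5, cz_4 = 4, r_4 = 2, cx_5 = 6, cy_5 = 8, cz_5 = 3, w_5 = 2, d_5 = 3, cx_6 = 4, cy_6 = 3, cz_6 = 8, h_6 = 2, cy_7 = 9, cz_7 = 10, r_7 = 1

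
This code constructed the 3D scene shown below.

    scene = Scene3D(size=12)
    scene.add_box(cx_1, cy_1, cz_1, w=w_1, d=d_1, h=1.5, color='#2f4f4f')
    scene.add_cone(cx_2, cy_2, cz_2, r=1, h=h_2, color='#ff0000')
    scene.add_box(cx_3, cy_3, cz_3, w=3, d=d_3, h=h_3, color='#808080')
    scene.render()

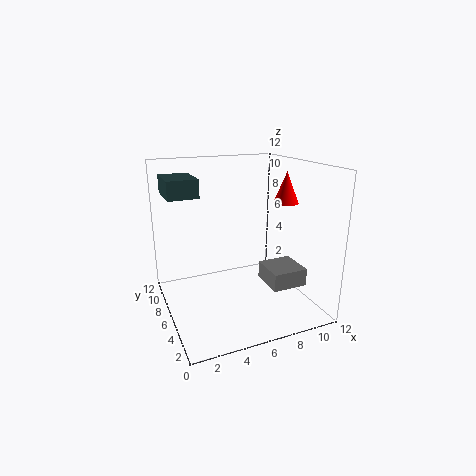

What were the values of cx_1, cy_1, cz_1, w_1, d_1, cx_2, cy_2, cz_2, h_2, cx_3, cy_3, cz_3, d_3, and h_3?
cx_1 = 0.5, cy_1 = 6.5, cz_1 = 9.5, w_1 = 2.5, d_1 = 3.5, cx_2 = 9.5, cy_2 = 4.5, cz_2 = 9, h_2 = 2.5, cx_3 = 8, cy_3 = 3, cz_3 = 2, d_3 = 3, h_3 = 1.5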